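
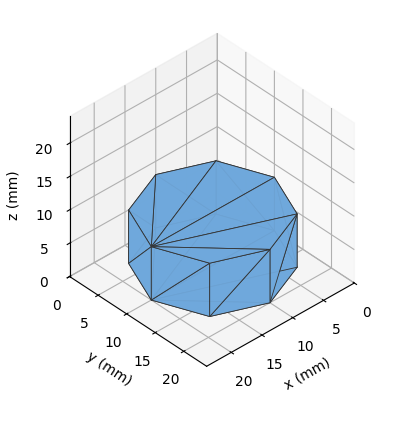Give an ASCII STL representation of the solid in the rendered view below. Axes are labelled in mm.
Reading the render: the shape is a regular 8-sided prism (a cylinder approximated with 8 flat sides), circumscribed radius ≈ 10 mm, height ≈ 8 mm (dimensions read to the nearest mm from the axis ticks). For the STL, each face is triangulated and given an outward normal.

solid part
  facet normal 0.0000 0.0000 -1.0000
    outer loop
      vertex 10.0 20.0 0.0
      vertex 17.1 17.1 0.0
      vertex 20.0 10.0 0.0
    endloop
  endfacet
  facet normal 0.0000 0.0000 -1.0000
    outer loop
      vertex 2.9 17.1 0.0
      vertex 10.0 20.0 0.0
      vertex 20.0 10.0 0.0
    endloop
  endfacet
  facet normal 0.0000 0.0000 -1.0000
    outer loop
      vertex 0.0 10.0 0.0
      vertex 2.9 17.1 0.0
      vertex 20.0 10.0 0.0
    endloop
  endfacet
  facet normal 0.0000 0.0000 -1.0000
    outer loop
      vertex 2.9 2.9 0.0
      vertex 0.0 10.0 0.0
      vertex 20.0 10.0 0.0
    endloop
  endfacet
  facet normal 0.0000 0.0000 -1.0000
    outer loop
      vertex 10.0 0.0 0.0
      vertex 2.9 2.9 0.0
      vertex 20.0 10.0 0.0
    endloop
  endfacet
  facet normal 0.0000 0.0000 -1.0000
    outer loop
      vertex 17.1 2.9 0.0
      vertex 10.0 0.0 0.0
      vertex 20.0 10.0 0.0
    endloop
  endfacet
  facet normal 0.0000 0.0000 1.0000
    outer loop
      vertex 20.0 10.0 8.0
      vertex 17.1 17.1 8.0
      vertex 10.0 20.0 8.0
    endloop
  endfacet
  facet normal 0.0000 0.0000 1.0000
    outer loop
      vertex 20.0 10.0 8.0
      vertex 10.0 20.0 8.0
      vertex 2.9 17.1 8.0
    endloop
  endfacet
  facet normal 0.0000 0.0000 1.0000
    outer loop
      vertex 20.0 10.0 8.0
      vertex 2.9 17.1 8.0
      vertex 0.0 10.0 8.0
    endloop
  endfacet
  facet normal 0.0000 0.0000 1.0000
    outer loop
      vertex 20.0 10.0 8.0
      vertex 0.0 10.0 8.0
      vertex 2.9 2.9 8.0
    endloop
  endfacet
  facet normal 0.0000 0.0000 1.0000
    outer loop
      vertex 20.0 10.0 8.0
      vertex 2.9 2.9 8.0
      vertex 10.0 0.0 8.0
    endloop
  endfacet
  facet normal 0.0000 0.0000 1.0000
    outer loop
      vertex 20.0 10.0 8.0
      vertex 10.0 0.0 8.0
      vertex 17.1 2.9 8.0
    endloop
  endfacet
  facet normal 0.9258 0.3781 0.0000
    outer loop
      vertex 20.0 10.0 0.0
      vertex 17.1 17.1 0.0
      vertex 17.1 17.1 8.0
    endloop
  endfacet
  facet normal 0.9258 0.3781 0.0000
    outer loop
      vertex 20.0 10.0 0.0
      vertex 17.1 17.1 8.0
      vertex 20.0 10.0 8.0
    endloop
  endfacet
  facet normal 0.3781 0.9258 0.0000
    outer loop
      vertex 17.1 17.1 0.0
      vertex 10.0 20.0 0.0
      vertex 10.0 20.0 8.0
    endloop
  endfacet
  facet normal 0.3781 0.9258 0.0000
    outer loop
      vertex 17.1 17.1 0.0
      vertex 10.0 20.0 8.0
      vertex 17.1 17.1 8.0
    endloop
  endfacet
  facet normal -0.3781 0.9258 0.0000
    outer loop
      vertex 10.0 20.0 0.0
      vertex 2.9 17.1 0.0
      vertex 2.9 17.1 8.0
    endloop
  endfacet
  facet normal -0.3781 0.9258 0.0000
    outer loop
      vertex 10.0 20.0 0.0
      vertex 2.9 17.1 8.0
      vertex 10.0 20.0 8.0
    endloop
  endfacet
  facet normal -0.9258 0.3781 0.0000
    outer loop
      vertex 2.9 17.1 0.0
      vertex 0.0 10.0 0.0
      vertex 0.0 10.0 8.0
    endloop
  endfacet
  facet normal -0.9258 0.3781 0.0000
    outer loop
      vertex 2.9 17.1 0.0
      vertex 0.0 10.0 8.0
      vertex 2.9 17.1 8.0
    endloop
  endfacet
  facet normal -0.9258 -0.3781 0.0000
    outer loop
      vertex 0.0 10.0 0.0
      vertex 2.9 2.9 0.0
      vertex 2.9 2.9 8.0
    endloop
  endfacet
  facet normal -0.9258 -0.3781 0.0000
    outer loop
      vertex 0.0 10.0 0.0
      vertex 2.9 2.9 8.0
      vertex 0.0 10.0 8.0
    endloop
  endfacet
  facet normal -0.3781 -0.9258 0.0000
    outer loop
      vertex 2.9 2.9 0.0
      vertex 10.0 0.0 0.0
      vertex 10.0 0.0 8.0
    endloop
  endfacet
  facet normal -0.3781 -0.9258 0.0000
    outer loop
      vertex 2.9 2.9 0.0
      vertex 10.0 0.0 8.0
      vertex 2.9 2.9 8.0
    endloop
  endfacet
  facet normal 0.3781 -0.9258 0.0000
    outer loop
      vertex 10.0 0.0 0.0
      vertex 17.1 2.9 0.0
      vertex 17.1 2.9 8.0
    endloop
  endfacet
  facet normal 0.3781 -0.9258 0.0000
    outer loop
      vertex 10.0 0.0 0.0
      vertex 17.1 2.9 8.0
      vertex 10.0 0.0 8.0
    endloop
  endfacet
  facet normal 0.9258 -0.3781 0.0000
    outer loop
      vertex 17.1 2.9 0.0
      vertex 20.0 10.0 0.0
      vertex 20.0 10.0 8.0
    endloop
  endfacet
  facet normal 0.9258 -0.3781 0.0000
    outer loop
      vertex 17.1 2.9 0.0
      vertex 20.0 10.0 8.0
      vertex 17.1 2.9 8.0
    endloop
  endfacet
endsolid part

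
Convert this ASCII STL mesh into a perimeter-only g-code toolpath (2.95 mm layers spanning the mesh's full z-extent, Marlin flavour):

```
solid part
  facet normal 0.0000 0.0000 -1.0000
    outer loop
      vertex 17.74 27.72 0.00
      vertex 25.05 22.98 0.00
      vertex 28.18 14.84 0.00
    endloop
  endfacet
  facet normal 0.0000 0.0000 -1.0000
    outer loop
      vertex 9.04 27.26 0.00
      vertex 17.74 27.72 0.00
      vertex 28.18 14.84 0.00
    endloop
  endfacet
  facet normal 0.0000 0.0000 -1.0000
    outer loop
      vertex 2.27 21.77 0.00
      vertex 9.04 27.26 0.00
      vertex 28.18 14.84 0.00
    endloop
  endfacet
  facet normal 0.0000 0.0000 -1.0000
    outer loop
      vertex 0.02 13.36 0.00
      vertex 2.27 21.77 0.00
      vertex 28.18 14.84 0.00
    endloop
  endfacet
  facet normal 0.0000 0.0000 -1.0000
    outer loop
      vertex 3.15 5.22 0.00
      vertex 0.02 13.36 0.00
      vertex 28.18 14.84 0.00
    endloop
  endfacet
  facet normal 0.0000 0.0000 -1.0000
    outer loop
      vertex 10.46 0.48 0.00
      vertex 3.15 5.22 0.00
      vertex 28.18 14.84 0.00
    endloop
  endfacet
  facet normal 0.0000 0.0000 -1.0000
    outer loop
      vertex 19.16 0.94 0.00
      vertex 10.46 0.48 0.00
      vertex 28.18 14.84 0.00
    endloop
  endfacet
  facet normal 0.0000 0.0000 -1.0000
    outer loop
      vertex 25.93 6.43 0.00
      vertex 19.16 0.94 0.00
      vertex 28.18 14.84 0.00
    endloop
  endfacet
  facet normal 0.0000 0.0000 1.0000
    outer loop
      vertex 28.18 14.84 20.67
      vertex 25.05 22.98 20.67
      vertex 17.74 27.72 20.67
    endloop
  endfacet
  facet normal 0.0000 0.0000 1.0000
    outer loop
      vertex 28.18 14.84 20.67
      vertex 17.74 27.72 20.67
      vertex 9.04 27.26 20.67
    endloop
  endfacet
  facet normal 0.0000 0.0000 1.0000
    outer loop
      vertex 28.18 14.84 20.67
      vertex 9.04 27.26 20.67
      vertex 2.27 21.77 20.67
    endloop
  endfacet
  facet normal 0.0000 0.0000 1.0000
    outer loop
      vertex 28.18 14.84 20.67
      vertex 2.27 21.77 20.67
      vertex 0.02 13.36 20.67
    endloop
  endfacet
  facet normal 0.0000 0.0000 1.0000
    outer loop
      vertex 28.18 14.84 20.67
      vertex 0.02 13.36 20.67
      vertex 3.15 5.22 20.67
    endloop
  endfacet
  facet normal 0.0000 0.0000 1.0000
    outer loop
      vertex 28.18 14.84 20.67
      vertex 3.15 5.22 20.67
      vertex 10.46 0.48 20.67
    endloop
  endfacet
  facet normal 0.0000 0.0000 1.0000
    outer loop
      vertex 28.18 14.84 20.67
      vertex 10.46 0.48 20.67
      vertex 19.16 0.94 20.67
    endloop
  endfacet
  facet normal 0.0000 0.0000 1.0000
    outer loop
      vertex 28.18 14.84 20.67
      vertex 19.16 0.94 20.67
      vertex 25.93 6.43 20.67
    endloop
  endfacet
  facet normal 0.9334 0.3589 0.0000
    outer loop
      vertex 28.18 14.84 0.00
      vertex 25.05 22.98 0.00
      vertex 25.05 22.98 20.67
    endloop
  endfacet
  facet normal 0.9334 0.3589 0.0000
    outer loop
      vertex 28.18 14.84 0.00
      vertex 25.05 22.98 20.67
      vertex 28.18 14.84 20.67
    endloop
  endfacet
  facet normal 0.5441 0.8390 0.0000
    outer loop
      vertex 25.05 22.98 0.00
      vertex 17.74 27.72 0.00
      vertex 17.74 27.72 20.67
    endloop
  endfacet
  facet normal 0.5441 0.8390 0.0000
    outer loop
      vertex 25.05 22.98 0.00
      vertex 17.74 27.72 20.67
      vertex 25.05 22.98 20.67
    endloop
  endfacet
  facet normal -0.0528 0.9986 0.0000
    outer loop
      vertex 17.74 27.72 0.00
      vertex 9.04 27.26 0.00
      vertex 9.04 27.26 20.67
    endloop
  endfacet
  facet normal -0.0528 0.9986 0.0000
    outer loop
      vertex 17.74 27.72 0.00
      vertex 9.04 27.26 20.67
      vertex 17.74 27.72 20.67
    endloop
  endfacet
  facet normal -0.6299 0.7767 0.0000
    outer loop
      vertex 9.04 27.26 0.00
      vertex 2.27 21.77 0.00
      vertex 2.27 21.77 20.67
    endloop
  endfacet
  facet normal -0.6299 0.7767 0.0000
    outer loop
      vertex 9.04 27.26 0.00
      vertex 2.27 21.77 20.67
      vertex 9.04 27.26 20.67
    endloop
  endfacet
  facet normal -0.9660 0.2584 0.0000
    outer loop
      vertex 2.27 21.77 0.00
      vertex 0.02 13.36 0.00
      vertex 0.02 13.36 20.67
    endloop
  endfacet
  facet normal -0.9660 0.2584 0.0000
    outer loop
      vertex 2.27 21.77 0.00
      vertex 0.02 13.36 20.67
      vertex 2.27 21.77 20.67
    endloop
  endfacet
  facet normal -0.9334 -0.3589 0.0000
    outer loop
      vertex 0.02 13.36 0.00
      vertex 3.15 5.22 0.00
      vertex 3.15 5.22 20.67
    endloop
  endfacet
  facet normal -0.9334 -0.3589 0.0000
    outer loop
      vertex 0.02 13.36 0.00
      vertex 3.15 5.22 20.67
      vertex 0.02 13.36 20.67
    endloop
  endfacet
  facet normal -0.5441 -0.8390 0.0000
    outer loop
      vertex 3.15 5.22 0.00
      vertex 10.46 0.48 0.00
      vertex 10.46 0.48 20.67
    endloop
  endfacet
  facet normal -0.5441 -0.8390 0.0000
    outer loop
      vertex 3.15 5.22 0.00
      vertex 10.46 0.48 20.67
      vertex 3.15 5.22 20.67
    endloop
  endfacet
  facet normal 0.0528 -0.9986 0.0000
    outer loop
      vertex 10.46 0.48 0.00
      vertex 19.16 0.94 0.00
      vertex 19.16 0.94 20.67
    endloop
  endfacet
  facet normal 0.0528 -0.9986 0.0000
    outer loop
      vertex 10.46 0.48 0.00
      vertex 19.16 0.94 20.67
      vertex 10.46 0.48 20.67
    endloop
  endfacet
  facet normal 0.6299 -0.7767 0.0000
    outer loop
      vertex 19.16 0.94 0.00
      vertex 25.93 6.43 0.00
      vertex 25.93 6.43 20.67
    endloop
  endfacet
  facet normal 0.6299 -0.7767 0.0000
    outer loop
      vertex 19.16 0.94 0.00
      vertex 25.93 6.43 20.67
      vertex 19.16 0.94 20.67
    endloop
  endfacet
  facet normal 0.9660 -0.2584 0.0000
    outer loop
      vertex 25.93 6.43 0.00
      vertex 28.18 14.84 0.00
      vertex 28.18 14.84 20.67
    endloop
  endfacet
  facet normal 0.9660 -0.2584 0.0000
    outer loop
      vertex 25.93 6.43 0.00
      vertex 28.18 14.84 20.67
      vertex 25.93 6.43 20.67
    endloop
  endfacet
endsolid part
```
; perimeter-only toolpath
G21 ; units = mm
G90 ; absolute positioning
G28 ; home
; layer 1
G0 Z2.95
G0 X28.18 Y14.84
G1 X25.05 Y22.98
G1 X17.74 Y27.72
G1 X9.04 Y27.26
G1 X2.27 Y21.77
G1 X0.02 Y13.36
G1 X3.15 Y5.22
G1 X10.46 Y0.48
G1 X19.16 Y0.94
G1 X25.93 Y6.43
G1 X28.18 Y14.84
; layer 2
G0 Z5.91
G0 X28.18 Y14.84
G1 X25.05 Y22.98
G1 X17.74 Y27.72
G1 X9.04 Y27.26
G1 X2.27 Y21.77
G1 X0.02 Y13.36
G1 X3.15 Y5.22
G1 X10.46 Y0.48
G1 X19.16 Y0.94
G1 X25.93 Y6.43
G1 X28.18 Y14.84
; layer 3
G0 Z8.86
G0 X28.18 Y14.84
G1 X25.05 Y22.98
G1 X17.74 Y27.72
G1 X9.04 Y27.26
G1 X2.27 Y21.77
G1 X0.02 Y13.36
G1 X3.15 Y5.22
G1 X10.46 Y0.48
G1 X19.16 Y0.94
G1 X25.93 Y6.43
G1 X28.18 Y14.84
; layer 4
G0 Z11.81
G0 X28.18 Y14.84
G1 X25.05 Y22.98
G1 X17.74 Y27.72
G1 X9.04 Y27.26
G1 X2.27 Y21.77
G1 X0.02 Y13.36
G1 X3.15 Y5.22
G1 X10.46 Y0.48
G1 X19.16 Y0.94
G1 X25.93 Y6.43
G1 X28.18 Y14.84
; layer 5
G0 Z14.76
G0 X28.18 Y14.84
G1 X25.05 Y22.98
G1 X17.74 Y27.72
G1 X9.04 Y27.26
G1 X2.27 Y21.77
G1 X0.02 Y13.36
G1 X3.15 Y5.22
G1 X10.46 Y0.48
G1 X19.16 Y0.94
G1 X25.93 Y6.43
G1 X28.18 Y14.84
; layer 6
G0 Z17.72
G0 X28.18 Y14.84
G1 X25.05 Y22.98
G1 X17.74 Y27.72
G1 X9.04 Y27.26
G1 X2.27 Y21.77
G1 X0.02 Y13.36
G1 X3.15 Y5.22
G1 X10.46 Y0.48
G1 X19.16 Y0.94
G1 X25.93 Y6.43
G1 X28.18 Y14.84
; layer 7
G0 Z20.67
G0 X28.18 Y14.84
G1 X25.05 Y22.98
G1 X17.74 Y27.72
G1 X9.04 Y27.26
G1 X2.27 Y21.77
G1 X0.02 Y13.36
G1 X3.15 Y5.22
G1 X10.46 Y0.48
G1 X19.16 Y0.94
G1 X25.93 Y6.43
G1 X28.18 Y14.84
M2 ; end

The solid is a regular 10-sided prism (a cylinder approximated with 10 flat sides), circumscribed radius ≈ 14.1 mm, height ≈ 20.7 mm. Slicing at Δz = 2.95 mm — 7 equal slices spanning the solid's height, so layer i sits at z = i·h/7 — gives 7 non-empty perimeters. Each is a 10-segment closed polygon; G0 lifts to the layer z and rapids to the start vertex, then G1 traces the edges.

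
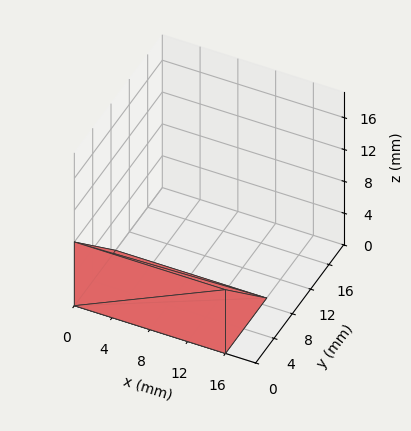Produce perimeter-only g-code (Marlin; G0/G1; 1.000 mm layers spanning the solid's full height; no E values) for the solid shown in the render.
Reading the render: the shape is a wedge (ramp): 16 × 9 mm base, rising to 8 mm along the y=0 edge and sloping linearly to z=0 at y=9 (dimensions read to the nearest mm from the axis ticks). For the g-code, the solid's height is divided into equal slices at the stated Δz and each level perimeter traced with G1 moves after a G0 lift.

; perimeter-only toolpath
G21 ; units = mm
G90 ; absolute positioning
G28 ; home
; layer 1
G0 Z1.000
G0 X0.000 Y0.000
G1 X16.000 Y0.000
G1 X16.000 Y7.875
G1 X0.000 Y7.875
G1 X0.000 Y0.000
; layer 2
G0 Z2.000
G0 X0.000 Y0.000
G1 X16.000 Y0.000
G1 X16.000 Y6.750
G1 X0.000 Y6.750
G1 X0.000 Y0.000
; layer 3
G0 Z3.000
G0 X0.000 Y0.000
G1 X16.000 Y0.000
G1 X16.000 Y5.625
G1 X0.000 Y5.625
G1 X0.000 Y0.000
; layer 4
G0 Z4.000
G0 X0.000 Y0.000
G1 X16.000 Y0.000
G1 X16.000 Y4.500
G1 X0.000 Y4.500
G1 X0.000 Y0.000
; layer 5
G0 Z5.000
G0 X0.000 Y0.000
G1 X16.000 Y0.000
G1 X16.000 Y3.375
G1 X0.000 Y3.375
G1 X0.000 Y0.000
; layer 6
G0 Z6.000
G0 X0.000 Y0.000
G1 X16.000 Y0.000
G1 X16.000 Y2.250
G1 X0.000 Y2.250
G1 X0.000 Y0.000
; layer 7
G0 Z7.000
G0 X0.000 Y0.000
G1 X16.000 Y0.000
G1 X16.000 Y1.125
G1 X0.000 Y1.125
G1 X0.000 Y0.000
M2 ; end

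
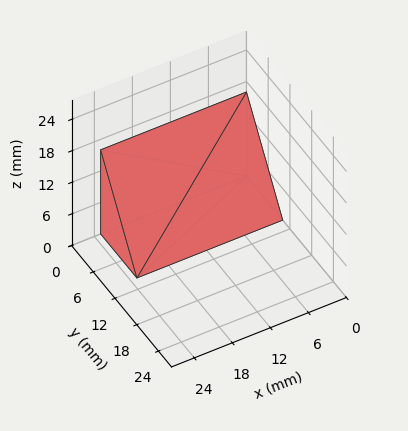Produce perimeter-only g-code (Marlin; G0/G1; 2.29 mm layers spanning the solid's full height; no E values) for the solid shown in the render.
Reading the render: the shape is a wedge (ramp): 23 × 10 mm base, rising to 16 mm along the y=0 edge and sloping linearly to z=0 at y=10 (dimensions read to the nearest mm from the axis ticks). For the g-code, the solid's height is divided into equal slices at the stated Δz and each level perimeter traced with G1 moves after a G0 lift.

; perimeter-only toolpath
G21 ; units = mm
G90 ; absolute positioning
G28 ; home
; layer 1
G0 Z2.29
G0 X0.00 Y0.00
G1 X23.00 Y0.00
G1 X23.00 Y8.57
G1 X0.00 Y8.57
G1 X0.00 Y0.00
; layer 2
G0 Z4.57
G0 X0.00 Y0.00
G1 X23.00 Y0.00
G1 X23.00 Y7.14
G1 X0.00 Y7.14
G1 X0.00 Y0.00
; layer 3
G0 Z6.86
G0 X0.00 Y0.00
G1 X23.00 Y0.00
G1 X23.00 Y5.71
G1 X0.00 Y5.71
G1 X0.00 Y0.00
; layer 4
G0 Z9.14
G0 X0.00 Y0.00
G1 X23.00 Y0.00
G1 X23.00 Y4.29
G1 X0.00 Y4.29
G1 X0.00 Y0.00
; layer 5
G0 Z11.43
G0 X0.00 Y0.00
G1 X23.00 Y0.00
G1 X23.00 Y2.86
G1 X0.00 Y2.86
G1 X0.00 Y0.00
; layer 6
G0 Z13.71
G0 X0.00 Y0.00
G1 X23.00 Y0.00
G1 X23.00 Y1.43
G1 X0.00 Y1.43
G1 X0.00 Y0.00
M2 ; end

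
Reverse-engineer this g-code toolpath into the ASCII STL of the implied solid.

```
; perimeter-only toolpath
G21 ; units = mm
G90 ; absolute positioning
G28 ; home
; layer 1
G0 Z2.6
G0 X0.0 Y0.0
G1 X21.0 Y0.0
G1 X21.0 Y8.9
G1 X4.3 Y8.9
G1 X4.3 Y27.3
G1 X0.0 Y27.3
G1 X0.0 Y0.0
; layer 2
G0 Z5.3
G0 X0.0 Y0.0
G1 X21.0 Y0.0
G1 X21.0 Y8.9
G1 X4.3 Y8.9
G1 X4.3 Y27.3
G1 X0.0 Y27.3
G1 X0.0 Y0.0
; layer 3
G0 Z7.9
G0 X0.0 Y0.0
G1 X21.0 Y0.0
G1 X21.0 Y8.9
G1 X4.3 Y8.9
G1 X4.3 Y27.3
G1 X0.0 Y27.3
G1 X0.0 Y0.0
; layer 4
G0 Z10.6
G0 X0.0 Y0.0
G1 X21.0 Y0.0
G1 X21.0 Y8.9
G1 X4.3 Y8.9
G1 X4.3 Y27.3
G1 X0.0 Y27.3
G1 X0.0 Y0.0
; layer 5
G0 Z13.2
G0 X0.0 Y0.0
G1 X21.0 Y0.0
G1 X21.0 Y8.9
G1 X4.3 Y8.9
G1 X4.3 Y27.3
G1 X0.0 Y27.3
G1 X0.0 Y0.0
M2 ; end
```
solid part
  facet normal 0.0000 0.0000 -1.0000
    outer loop
      vertex 21.0 8.9 0.0
      vertex 21.0 0.0 0.0
      vertex 0.0 0.0 0.0
    endloop
  endfacet
  facet normal 0.0000 0.0000 -1.0000
    outer loop
      vertex 4.3 8.9 0.0
      vertex 21.0 8.9 0.0
      vertex 0.0 0.0 0.0
    endloop
  endfacet
  facet normal 0.0000 0.0000 -1.0000
    outer loop
      vertex 4.3 27.3 0.0
      vertex 4.3 8.9 0.0
      vertex 0.0 0.0 0.0
    endloop
  endfacet
  facet normal 0.0000 0.0000 -1.0000
    outer loop
      vertex 0.0 27.3 0.0
      vertex 4.3 27.3 0.0
      vertex 0.0 0.0 0.0
    endloop
  endfacet
  facet normal 0.0000 0.0000 1.0000
    outer loop
      vertex 0.0 0.0 13.2
      vertex 21.0 0.0 13.2
      vertex 21.0 8.9 13.2
    endloop
  endfacet
  facet normal 0.0000 0.0000 1.0000
    outer loop
      vertex 0.0 0.0 13.2
      vertex 21.0 8.9 13.2
      vertex 4.3 8.9 13.2
    endloop
  endfacet
  facet normal 0.0000 0.0000 1.0000
    outer loop
      vertex 0.0 0.0 13.2
      vertex 4.3 8.9 13.2
      vertex 4.3 27.3 13.2
    endloop
  endfacet
  facet normal 0.0000 0.0000 1.0000
    outer loop
      vertex 0.0 0.0 13.2
      vertex 4.3 27.3 13.2
      vertex 0.0 27.3 13.2
    endloop
  endfacet
  facet normal 0.0000 -1.0000 0.0000
    outer loop
      vertex 0.0 0.0 0.0
      vertex 21.0 0.0 0.0
      vertex 21.0 0.0 13.2
    endloop
  endfacet
  facet normal 0.0000 -1.0000 0.0000
    outer loop
      vertex 0.0 0.0 0.0
      vertex 21.0 0.0 13.2
      vertex 0.0 0.0 13.2
    endloop
  endfacet
  facet normal 1.0000 0.0000 0.0000
    outer loop
      vertex 21.0 0.0 0.0
      vertex 21.0 8.9 0.0
      vertex 21.0 8.9 13.2
    endloop
  endfacet
  facet normal 1.0000 0.0000 0.0000
    outer loop
      vertex 21.0 0.0 0.0
      vertex 21.0 8.9 13.2
      vertex 21.0 0.0 13.2
    endloop
  endfacet
  facet normal 0.0000 1.0000 0.0000
    outer loop
      vertex 21.0 8.9 0.0
      vertex 4.3 8.9 0.0
      vertex 4.3 8.9 13.2
    endloop
  endfacet
  facet normal 0.0000 1.0000 0.0000
    outer loop
      vertex 21.0 8.9 0.0
      vertex 4.3 8.9 13.2
      vertex 21.0 8.9 13.2
    endloop
  endfacet
  facet normal 1.0000 0.0000 0.0000
    outer loop
      vertex 4.3 8.9 0.0
      vertex 4.3 27.3 0.0
      vertex 4.3 27.3 13.2
    endloop
  endfacet
  facet normal 1.0000 0.0000 0.0000
    outer loop
      vertex 4.3 8.9 0.0
      vertex 4.3 27.3 13.2
      vertex 4.3 8.9 13.2
    endloop
  endfacet
  facet normal 0.0000 1.0000 0.0000
    outer loop
      vertex 4.3 27.3 0.0
      vertex 0.0 27.3 0.0
      vertex 0.0 27.3 13.2
    endloop
  endfacet
  facet normal 0.0000 1.0000 0.0000
    outer loop
      vertex 4.3 27.3 0.0
      vertex 0.0 27.3 13.2
      vertex 4.3 27.3 13.2
    endloop
  endfacet
  facet normal -1.0000 0.0000 0.0000
    outer loop
      vertex 0.0 27.3 0.0
      vertex 0.0 0.0 0.0
      vertex 0.0 0.0 13.2
    endloop
  endfacet
  facet normal -1.0000 0.0000 0.0000
    outer loop
      vertex 0.0 27.3 0.0
      vertex 0.0 0.0 13.2
      vertex 0.0 27.3 13.2
    endloop
  endfacet
endsolid part

The G0 Z moves step by Δz≈2.6 mm. Every layer's G1 loop is the same polygon, so the solid is a straight extrusion of it from z=0 to z≈13.2. Closing with flat bottom and top caps and triangulating gives 20 facets — an L-shaped prism: outer 21 × 27.3 mm, arm thicknesses ≈ 8.9 mm (horizontal) and 4.3 mm (vertical), extruded 13.2 mm in z.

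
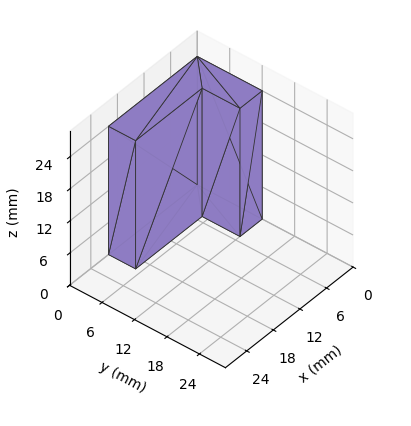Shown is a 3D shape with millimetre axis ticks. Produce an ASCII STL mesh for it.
Reading the render: the shape is an L-shaped prism: outer 20 × 12 mm, arm thicknesses ≈ 5 mm (horizontal) and 5 mm (vertical), extruded 24 mm in z (dimensions read to the nearest mm from the axis ticks). For the STL, each face is triangulated and given an outward normal.

solid part
  facet normal 0.0000 0.0000 -1.0000
    outer loop
      vertex 20.00 5.00 0.00
      vertex 20.00 0.00 0.00
      vertex 0.00 0.00 0.00
    endloop
  endfacet
  facet normal 0.0000 0.0000 -1.0000
    outer loop
      vertex 5.00 5.00 0.00
      vertex 20.00 5.00 0.00
      vertex 0.00 0.00 0.00
    endloop
  endfacet
  facet normal 0.0000 0.0000 -1.0000
    outer loop
      vertex 5.00 12.00 0.00
      vertex 5.00 5.00 0.00
      vertex 0.00 0.00 0.00
    endloop
  endfacet
  facet normal 0.0000 0.0000 -1.0000
    outer loop
      vertex 0.00 12.00 0.00
      vertex 5.00 12.00 0.00
      vertex 0.00 0.00 0.00
    endloop
  endfacet
  facet normal 0.0000 0.0000 1.0000
    outer loop
      vertex 0.00 0.00 24.00
      vertex 20.00 0.00 24.00
      vertex 20.00 5.00 24.00
    endloop
  endfacet
  facet normal 0.0000 0.0000 1.0000
    outer loop
      vertex 0.00 0.00 24.00
      vertex 20.00 5.00 24.00
      vertex 5.00 5.00 24.00
    endloop
  endfacet
  facet normal 0.0000 0.0000 1.0000
    outer loop
      vertex 0.00 0.00 24.00
      vertex 5.00 5.00 24.00
      vertex 5.00 12.00 24.00
    endloop
  endfacet
  facet normal 0.0000 0.0000 1.0000
    outer loop
      vertex 0.00 0.00 24.00
      vertex 5.00 12.00 24.00
      vertex 0.00 12.00 24.00
    endloop
  endfacet
  facet normal 0.0000 -1.0000 0.0000
    outer loop
      vertex 0.00 0.00 0.00
      vertex 20.00 0.00 0.00
      vertex 20.00 0.00 24.00
    endloop
  endfacet
  facet normal 0.0000 -1.0000 0.0000
    outer loop
      vertex 0.00 0.00 0.00
      vertex 20.00 0.00 24.00
      vertex 0.00 0.00 24.00
    endloop
  endfacet
  facet normal 1.0000 0.0000 0.0000
    outer loop
      vertex 20.00 0.00 0.00
      vertex 20.00 5.00 0.00
      vertex 20.00 5.00 24.00
    endloop
  endfacet
  facet normal 1.0000 0.0000 0.0000
    outer loop
      vertex 20.00 0.00 0.00
      vertex 20.00 5.00 24.00
      vertex 20.00 0.00 24.00
    endloop
  endfacet
  facet normal 0.0000 1.0000 0.0000
    outer loop
      vertex 20.00 5.00 0.00
      vertex 5.00 5.00 0.00
      vertex 5.00 5.00 24.00
    endloop
  endfacet
  facet normal 0.0000 1.0000 0.0000
    outer loop
      vertex 20.00 5.00 0.00
      vertex 5.00 5.00 24.00
      vertex 20.00 5.00 24.00
    endloop
  endfacet
  facet normal 1.0000 0.0000 0.0000
    outer loop
      vertex 5.00 5.00 0.00
      vertex 5.00 12.00 0.00
      vertex 5.00 12.00 24.00
    endloop
  endfacet
  facet normal 1.0000 0.0000 0.0000
    outer loop
      vertex 5.00 5.00 0.00
      vertex 5.00 12.00 24.00
      vertex 5.00 5.00 24.00
    endloop
  endfacet
  facet normal 0.0000 1.0000 0.0000
    outer loop
      vertex 5.00 12.00 0.00
      vertex 0.00 12.00 0.00
      vertex 0.00 12.00 24.00
    endloop
  endfacet
  facet normal 0.0000 1.0000 0.0000
    outer loop
      vertex 5.00 12.00 0.00
      vertex 0.00 12.00 24.00
      vertex 5.00 12.00 24.00
    endloop
  endfacet
  facet normal -1.0000 0.0000 0.0000
    outer loop
      vertex 0.00 12.00 0.00
      vertex 0.00 0.00 0.00
      vertex 0.00 0.00 24.00
    endloop
  endfacet
  facet normal -1.0000 0.0000 0.0000
    outer loop
      vertex 0.00 12.00 0.00
      vertex 0.00 0.00 24.00
      vertex 0.00 12.00 24.00
    endloop
  endfacet
endsolid part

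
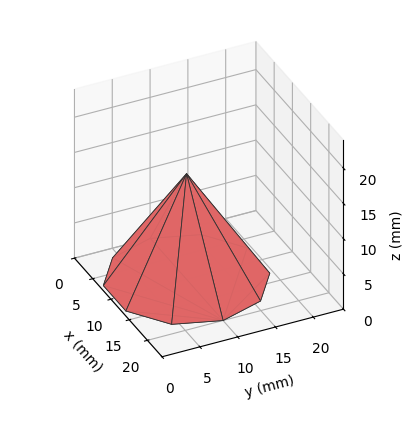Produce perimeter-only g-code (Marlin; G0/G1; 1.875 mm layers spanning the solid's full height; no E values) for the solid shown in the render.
Reading the render: the shape is a regular 10-sided pyramid, base circumscribed radius ≈ 10 mm, apex at z ≈ 15 mm (dimensions read to the nearest mm from the axis ticks). For the g-code, the solid's height is divided into equal slices at the stated Δz and each level perimeter traced with G1 moves after a G0 lift.

; perimeter-only toolpath
G21 ; units = mm
G90 ; absolute positioning
G28 ; home
; layer 1
G0 Z1.875
G0 X18.750 Y10.000
G1 X17.079 Y15.143
G1 X12.704 Y18.322
G1 X7.296 Y18.322
G1 X2.921 Y15.143
G1 X1.250 Y10.000
G1 X2.921 Y4.857
G1 X7.296 Y1.678
G1 X12.704 Y1.678
G1 X17.079 Y4.857
G1 X18.750 Y10.000
; layer 2
G0 Z3.750
G0 X17.500 Y10.000
G1 X16.067 Y14.409
G1 X12.317 Y17.133
G1 X7.683 Y17.133
G1 X3.933 Y14.409
G1 X2.500 Y10.000
G1 X3.933 Y5.591
G1 X7.683 Y2.867
G1 X12.317 Y2.867
G1 X16.067 Y5.591
G1 X17.500 Y10.000
; layer 3
G0 Z5.625
G0 X16.250 Y10.000
G1 X15.056 Y13.674
G1 X11.931 Y15.944
G1 X8.069 Y15.944
G1 X4.944 Y13.674
G1 X3.750 Y10.000
G1 X4.944 Y6.326
G1 X8.069 Y4.056
G1 X11.931 Y4.056
G1 X15.056 Y6.326
G1 X16.250 Y10.000
; layer 4
G0 Z7.500
G0 X15.000 Y10.000
G1 X14.045 Y12.939
G1 X11.545 Y14.755
G1 X8.455 Y14.755
G1 X5.955 Y12.939
G1 X5.000 Y10.000
G1 X5.955 Y7.061
G1 X8.455 Y5.245
G1 X11.545 Y5.245
G1 X14.045 Y7.061
G1 X15.000 Y10.000
; layer 5
G0 Z9.375
G0 X13.750 Y10.000
G1 X13.034 Y12.204
G1 X11.159 Y13.567
G1 X8.841 Y13.567
G1 X6.966 Y12.204
G1 X6.250 Y10.000
G1 X6.966 Y7.796
G1 X8.841 Y6.433
G1 X11.159 Y6.433
G1 X13.034 Y7.796
G1 X13.750 Y10.000
; layer 6
G0 Z11.250
G0 X12.500 Y10.000
G1 X12.023 Y11.470
G1 X10.773 Y12.378
G1 X9.227 Y12.378
G1 X7.978 Y11.470
G1 X7.500 Y10.000
G1 X7.978 Y8.530
G1 X9.227 Y7.622
G1 X10.773 Y7.622
G1 X12.023 Y8.530
G1 X12.500 Y10.000
; layer 7
G0 Z13.125
G0 X11.250 Y10.000
G1 X11.011 Y10.735
G1 X10.386 Y11.189
G1 X9.614 Y11.189
G1 X8.989 Y10.735
G1 X8.750 Y10.000
G1 X8.989 Y9.265
G1 X9.614 Y8.811
G1 X10.386 Y8.811
G1 X11.011 Y9.265
G1 X11.250 Y10.000
M2 ; end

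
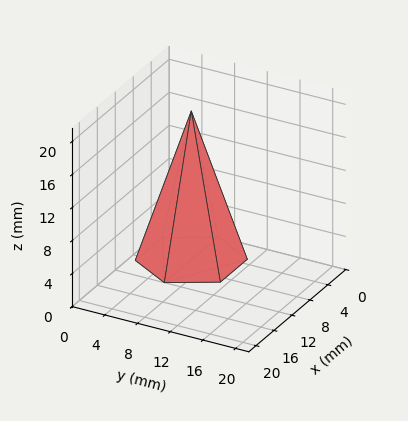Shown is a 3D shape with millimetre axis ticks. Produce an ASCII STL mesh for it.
Reading the render: the shape is a regular 6-sided pyramid, base circumscribed radius ≈ 6 mm, apex at z ≈ 18 mm (dimensions read to the nearest mm from the axis ticks). For the STL, each face is triangulated and given an outward normal.

solid part
  facet normal 0.0000 0.0000 -1.0000
    outer loop
      vertex 3.00 11.20 0.00
      vertex 9.00 11.20 0.00
      vertex 12.00 6.00 0.00
    endloop
  endfacet
  facet normal 0.0000 0.0000 -1.0000
    outer loop
      vertex 0.00 6.00 0.00
      vertex 3.00 11.20 0.00
      vertex 12.00 6.00 0.00
    endloop
  endfacet
  facet normal 0.0000 0.0000 -1.0000
    outer loop
      vertex 3.00 0.80 0.00
      vertex 0.00 6.00 0.00
      vertex 12.00 6.00 0.00
    endloop
  endfacet
  facet normal 0.0000 0.0000 -1.0000
    outer loop
      vertex 9.00 0.80 0.00
      vertex 3.00 0.80 0.00
      vertex 12.00 6.00 0.00
    endloop
  endfacet
  facet normal 0.8322 0.4801 0.2774
    outer loop
      vertex 12.00 6.00 0.00
      vertex 9.00 11.20 0.00
      vertex 6.00 6.00 18.00
    endloop
  endfacet
  facet normal 0.0000 0.9607 0.2775
    outer loop
      vertex 9.00 11.20 0.00
      vertex 3.00 11.20 0.00
      vertex 6.00 6.00 18.00
    endloop
  endfacet
  facet normal -0.8322 0.4801 0.2774
    outer loop
      vertex 3.00 11.20 0.00
      vertex 0.00 6.00 0.00
      vertex 6.00 6.00 18.00
    endloop
  endfacet
  facet normal -0.8322 -0.4801 0.2774
    outer loop
      vertex 0.00 6.00 0.00
      vertex 3.00 0.80 0.00
      vertex 6.00 6.00 18.00
    endloop
  endfacet
  facet normal 0.0000 -0.9607 0.2775
    outer loop
      vertex 3.00 0.80 0.00
      vertex 9.00 0.80 0.00
      vertex 6.00 6.00 18.00
    endloop
  endfacet
  facet normal 0.8322 -0.4801 0.2774
    outer loop
      vertex 9.00 0.80 0.00
      vertex 12.00 6.00 0.00
      vertex 6.00 6.00 18.00
    endloop
  endfacet
endsolid part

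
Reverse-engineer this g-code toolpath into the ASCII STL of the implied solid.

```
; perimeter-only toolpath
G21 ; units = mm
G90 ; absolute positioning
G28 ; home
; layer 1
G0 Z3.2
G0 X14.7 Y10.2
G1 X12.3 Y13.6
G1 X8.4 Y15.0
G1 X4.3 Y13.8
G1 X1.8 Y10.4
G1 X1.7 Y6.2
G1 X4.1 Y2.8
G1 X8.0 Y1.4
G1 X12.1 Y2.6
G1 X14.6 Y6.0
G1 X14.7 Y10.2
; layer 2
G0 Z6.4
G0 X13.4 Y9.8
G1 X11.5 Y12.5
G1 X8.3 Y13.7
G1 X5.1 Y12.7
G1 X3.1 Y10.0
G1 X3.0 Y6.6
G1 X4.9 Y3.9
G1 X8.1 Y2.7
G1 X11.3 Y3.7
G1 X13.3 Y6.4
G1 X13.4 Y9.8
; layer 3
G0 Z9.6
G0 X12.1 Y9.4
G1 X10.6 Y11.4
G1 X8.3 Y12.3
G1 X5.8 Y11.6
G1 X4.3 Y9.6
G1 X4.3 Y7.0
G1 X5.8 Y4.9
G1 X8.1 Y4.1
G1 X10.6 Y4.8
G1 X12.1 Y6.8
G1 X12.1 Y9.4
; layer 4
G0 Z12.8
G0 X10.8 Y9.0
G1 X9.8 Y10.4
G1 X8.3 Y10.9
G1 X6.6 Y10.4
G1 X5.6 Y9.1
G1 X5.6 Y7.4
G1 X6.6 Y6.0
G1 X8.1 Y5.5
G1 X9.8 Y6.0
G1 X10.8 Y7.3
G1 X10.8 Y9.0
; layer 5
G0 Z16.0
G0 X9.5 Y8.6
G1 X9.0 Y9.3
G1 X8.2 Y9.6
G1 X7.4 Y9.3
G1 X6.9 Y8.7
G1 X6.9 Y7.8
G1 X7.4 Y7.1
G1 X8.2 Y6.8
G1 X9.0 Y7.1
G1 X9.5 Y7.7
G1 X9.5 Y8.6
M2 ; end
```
solid part
  facet normal 0.0000 0.0000 -1.0000
    outer loop
      vertex 8.4 16.4 0.0
      vertex 13.1 14.7 0.0
      vertex 16.0 10.6 0.0
    endloop
  endfacet
  facet normal 0.0000 0.0000 -1.0000
    outer loop
      vertex 3.5 14.9 0.0
      vertex 8.4 16.4 0.0
      vertex 16.0 10.6 0.0
    endloop
  endfacet
  facet normal 0.0000 0.0000 -1.0000
    outer loop
      vertex 0.5 10.9 0.0
      vertex 3.5 14.9 0.0
      vertex 16.0 10.6 0.0
    endloop
  endfacet
  facet normal 0.0000 0.0000 -1.0000
    outer loop
      vertex 0.4 5.8 0.0
      vertex 0.5 10.9 0.0
      vertex 16.0 10.6 0.0
    endloop
  endfacet
  facet normal 0.0000 0.0000 -1.0000
    outer loop
      vertex 3.3 1.7 0.0
      vertex 0.4 5.8 0.0
      vertex 16.0 10.6 0.0
    endloop
  endfacet
  facet normal 0.0000 0.0000 -1.0000
    outer loop
      vertex 8.0 0.0 0.0
      vertex 3.3 1.7 0.0
      vertex 16.0 10.6 0.0
    endloop
  endfacet
  facet normal 0.0000 0.0000 -1.0000
    outer loop
      vertex 12.9 1.5 0.0
      vertex 8.0 0.0 0.0
      vertex 16.0 10.6 0.0
    endloop
  endfacet
  facet normal 0.0000 0.0000 -1.0000
    outer loop
      vertex 15.9 5.5 0.0
      vertex 12.9 1.5 0.0
      vertex 16.0 10.6 0.0
    endloop
  endfacet
  facet normal 0.7570 0.5354 0.3745
    outer loop
      vertex 16.0 10.6 0.0
      vertex 13.1 14.7 0.0
      vertex 8.2 8.2 19.2
    endloop
  endfacet
  facet normal 0.3152 0.8716 0.3755
    outer loop
      vertex 13.1 14.7 0.0
      vertex 8.4 16.4 0.0
      vertex 8.2 8.2 19.2
    endloop
  endfacet
  facet normal -0.2713 0.8862 0.3756
    outer loop
      vertex 8.4 16.4 0.0
      vertex 3.5 14.9 0.0
      vertex 8.2 8.2 19.2
    endloop
  endfacet
  facet normal -0.7414 0.5561 0.3755
    outer loop
      vertex 3.5 14.9 0.0
      vertex 0.5 10.9 0.0
      vertex 8.2 8.2 19.2
    endloop
  endfacet
  facet normal -0.9271 0.0182 0.3744
    outer loop
      vertex 0.5 10.9 0.0
      vertex 0.4 5.8 0.0
      vertex 8.2 8.2 19.2
    endloop
  endfacet
  facet normal -0.7570 -0.5354 0.3745
    outer loop
      vertex 0.4 5.8 0.0
      vertex 3.3 1.7 0.0
      vertex 8.2 8.2 19.2
    endloop
  endfacet
  facet normal -0.3152 -0.8716 0.3755
    outer loop
      vertex 3.3 1.7 0.0
      vertex 8.0 0.0 0.0
      vertex 8.2 8.2 19.2
    endloop
  endfacet
  facet normal 0.2713 -0.8862 0.3756
    outer loop
      vertex 8.0 0.0 0.0
      vertex 12.9 1.5 0.0
      vertex 8.2 8.2 19.2
    endloop
  endfacet
  facet normal 0.7414 -0.5561 0.3755
    outer loop
      vertex 12.9 1.5 0.0
      vertex 15.9 5.5 0.0
      vertex 8.2 8.2 19.2
    endloop
  endfacet
  facet normal 0.9271 -0.0182 0.3744
    outer loop
      vertex 15.9 5.5 0.0
      vertex 16.0 10.6 0.0
      vertex 8.2 8.2 19.2
    endloop
  endfacet
endsolid part

The G0 Z moves step by Δz≈3.2 mm. The G1 loops shrink linearly with z, so the solid tapers from its base footprint up to z≈19.2. Closing with a flat bottom cap and the tapered top and triangulating gives 18 facets — a regular 10-sided pyramid, base circumscribed radius ≈ 8.2 mm, apex at z ≈ 19.2 mm.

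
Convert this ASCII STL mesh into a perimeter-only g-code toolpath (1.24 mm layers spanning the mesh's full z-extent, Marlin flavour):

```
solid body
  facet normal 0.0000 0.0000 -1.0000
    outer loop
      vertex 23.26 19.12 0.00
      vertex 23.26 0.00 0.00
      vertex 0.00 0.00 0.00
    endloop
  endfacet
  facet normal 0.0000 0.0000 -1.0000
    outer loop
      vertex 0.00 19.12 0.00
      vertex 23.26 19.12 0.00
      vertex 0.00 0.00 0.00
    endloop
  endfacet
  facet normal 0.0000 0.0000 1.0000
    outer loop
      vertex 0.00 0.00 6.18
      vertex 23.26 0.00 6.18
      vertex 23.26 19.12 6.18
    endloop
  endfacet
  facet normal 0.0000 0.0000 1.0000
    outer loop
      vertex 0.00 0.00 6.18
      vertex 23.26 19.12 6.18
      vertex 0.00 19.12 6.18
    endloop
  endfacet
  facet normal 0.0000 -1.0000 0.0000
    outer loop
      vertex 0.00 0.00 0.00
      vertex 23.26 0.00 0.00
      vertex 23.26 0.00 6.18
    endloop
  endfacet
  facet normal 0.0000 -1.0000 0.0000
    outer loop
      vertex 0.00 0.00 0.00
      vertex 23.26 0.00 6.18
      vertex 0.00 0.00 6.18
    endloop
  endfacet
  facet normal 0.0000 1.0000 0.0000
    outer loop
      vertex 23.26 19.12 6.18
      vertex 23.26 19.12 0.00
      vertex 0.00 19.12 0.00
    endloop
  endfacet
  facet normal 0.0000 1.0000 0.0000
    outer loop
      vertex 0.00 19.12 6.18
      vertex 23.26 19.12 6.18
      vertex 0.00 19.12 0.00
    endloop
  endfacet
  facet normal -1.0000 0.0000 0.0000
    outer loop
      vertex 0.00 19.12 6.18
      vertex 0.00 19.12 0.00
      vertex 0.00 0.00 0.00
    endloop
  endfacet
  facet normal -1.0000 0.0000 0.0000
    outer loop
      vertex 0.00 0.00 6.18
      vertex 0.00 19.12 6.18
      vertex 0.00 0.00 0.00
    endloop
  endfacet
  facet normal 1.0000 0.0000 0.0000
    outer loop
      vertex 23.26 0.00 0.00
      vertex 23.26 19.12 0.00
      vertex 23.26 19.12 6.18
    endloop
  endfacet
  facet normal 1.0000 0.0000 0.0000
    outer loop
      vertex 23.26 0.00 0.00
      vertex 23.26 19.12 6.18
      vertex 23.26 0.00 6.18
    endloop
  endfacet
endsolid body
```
; perimeter-only toolpath
G21 ; units = mm
G90 ; absolute positioning
G28 ; home
; layer 1
G0 Z1.24
G0 X0.00 Y0.00
G1 X23.26 Y0.00
G1 X23.26 Y19.12
G1 X0.00 Y19.12
G1 X0.00 Y0.00
; layer 2
G0 Z2.47
G0 X0.00 Y0.00
G1 X23.26 Y0.00
G1 X23.26 Y19.12
G1 X0.00 Y19.12
G1 X0.00 Y0.00
; layer 3
G0 Z3.71
G0 X0.00 Y0.00
G1 X23.26 Y0.00
G1 X23.26 Y19.12
G1 X0.00 Y19.12
G1 X0.00 Y0.00
; layer 4
G0 Z4.94
G0 X0.00 Y0.00
G1 X23.26 Y0.00
G1 X23.26 Y19.12
G1 X0.00 Y19.12
G1 X0.00 Y0.00
; layer 5
G0 Z6.18
G0 X0.00 Y0.00
G1 X23.26 Y0.00
G1 X23.26 Y19.12
G1 X0.00 Y19.12
G1 X0.00 Y0.00
M2 ; end

The solid is a rectangular box, roughly 23.3 × 19.1 mm footprint and 6.18 mm tall. Slicing at Δz = 1.24 mm — 5 equal slices spanning the solid's height, so layer i sits at z = i·h/5 — gives 5 non-empty perimeters. Each is a 4-segment closed polygon; G0 lifts to the layer z and rapids to the start vertex, then G1 traces the edges.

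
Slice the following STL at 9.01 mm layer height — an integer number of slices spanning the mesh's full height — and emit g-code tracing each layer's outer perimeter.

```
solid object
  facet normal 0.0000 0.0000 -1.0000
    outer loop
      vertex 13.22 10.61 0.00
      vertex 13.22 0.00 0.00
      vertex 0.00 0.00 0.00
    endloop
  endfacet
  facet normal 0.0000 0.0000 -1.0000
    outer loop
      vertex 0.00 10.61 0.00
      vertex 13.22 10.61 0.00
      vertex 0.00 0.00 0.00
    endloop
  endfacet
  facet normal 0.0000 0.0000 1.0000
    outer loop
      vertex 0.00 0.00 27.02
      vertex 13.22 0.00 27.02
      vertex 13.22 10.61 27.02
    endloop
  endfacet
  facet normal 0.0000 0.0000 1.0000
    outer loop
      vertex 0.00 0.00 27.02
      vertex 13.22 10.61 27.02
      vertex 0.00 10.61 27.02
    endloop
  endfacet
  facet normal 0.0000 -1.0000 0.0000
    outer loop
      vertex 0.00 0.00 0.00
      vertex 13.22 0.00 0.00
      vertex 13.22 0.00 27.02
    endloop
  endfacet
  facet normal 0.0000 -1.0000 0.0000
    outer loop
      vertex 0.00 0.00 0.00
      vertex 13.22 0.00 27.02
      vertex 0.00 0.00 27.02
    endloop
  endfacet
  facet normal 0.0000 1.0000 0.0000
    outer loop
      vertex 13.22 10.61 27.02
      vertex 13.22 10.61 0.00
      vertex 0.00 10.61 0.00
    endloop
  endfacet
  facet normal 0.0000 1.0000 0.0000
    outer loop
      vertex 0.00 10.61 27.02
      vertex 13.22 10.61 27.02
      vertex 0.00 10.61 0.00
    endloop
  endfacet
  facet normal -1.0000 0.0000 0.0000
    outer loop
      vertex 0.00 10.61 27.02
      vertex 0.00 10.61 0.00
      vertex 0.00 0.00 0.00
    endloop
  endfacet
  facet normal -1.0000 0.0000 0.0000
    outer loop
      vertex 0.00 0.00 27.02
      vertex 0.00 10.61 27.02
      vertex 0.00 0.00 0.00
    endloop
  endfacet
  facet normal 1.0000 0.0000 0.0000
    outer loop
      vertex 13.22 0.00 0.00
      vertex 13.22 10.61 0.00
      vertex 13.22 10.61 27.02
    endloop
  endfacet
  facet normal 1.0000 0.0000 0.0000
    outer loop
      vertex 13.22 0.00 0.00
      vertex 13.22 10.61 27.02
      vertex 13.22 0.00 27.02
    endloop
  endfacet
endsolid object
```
; perimeter-only toolpath
G21 ; units = mm
G90 ; absolute positioning
G28 ; home
; layer 1
G0 Z9.01
G0 X0.00 Y0.00
G1 X13.22 Y0.00
G1 X13.22 Y10.61
G1 X0.00 Y10.61
G1 X0.00 Y0.00
; layer 2
G0 Z18.01
G0 X0.00 Y0.00
G1 X13.22 Y0.00
G1 X13.22 Y10.61
G1 X0.00 Y10.61
G1 X0.00 Y0.00
; layer 3
G0 Z27.02
G0 X0.00 Y0.00
G1 X13.22 Y0.00
G1 X13.22 Y10.61
G1 X0.00 Y10.61
G1 X0.00 Y0.00
M2 ; end

The solid is a rectangular box, roughly 13.2 × 10.6 mm footprint and 27 mm tall. Slicing at Δz = 9.01 mm — 3 equal slices spanning the solid's height, so layer i sits at z = i·h/3 — gives 3 non-empty perimeters. Each is a 4-segment closed polygon; G0 lifts to the layer z and rapids to the start vertex, then G1 traces the edges.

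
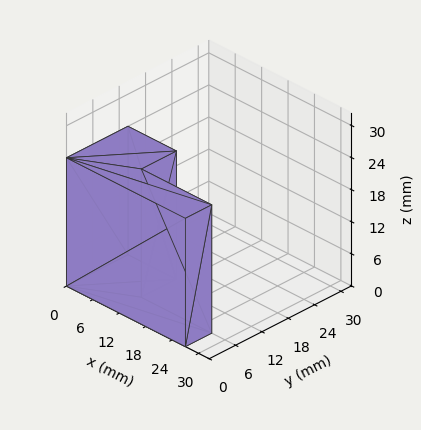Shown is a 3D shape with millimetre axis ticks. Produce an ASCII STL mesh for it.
Reading the render: the shape is an L-shaped prism: outer 27 × 14 mm, arm thicknesses ≈ 6 mm (horizontal) and 11 mm (vertical), extruded 24 mm in z (dimensions read to the nearest mm from the axis ticks). For the STL, each face is triangulated and given an outward normal.

solid part
  facet normal 0.0000 0.0000 -1.0000
    outer loop
      vertex 27.000 6.000 0.000
      vertex 27.000 0.000 0.000
      vertex 0.000 0.000 0.000
    endloop
  endfacet
  facet normal 0.0000 0.0000 -1.0000
    outer loop
      vertex 11.000 6.000 0.000
      vertex 27.000 6.000 0.000
      vertex 0.000 0.000 0.000
    endloop
  endfacet
  facet normal 0.0000 0.0000 -1.0000
    outer loop
      vertex 11.000 14.000 0.000
      vertex 11.000 6.000 0.000
      vertex 0.000 0.000 0.000
    endloop
  endfacet
  facet normal 0.0000 0.0000 -1.0000
    outer loop
      vertex 0.000 14.000 0.000
      vertex 11.000 14.000 0.000
      vertex 0.000 0.000 0.000
    endloop
  endfacet
  facet normal 0.0000 0.0000 1.0000
    outer loop
      vertex 0.000 0.000 24.000
      vertex 27.000 0.000 24.000
      vertex 27.000 6.000 24.000
    endloop
  endfacet
  facet normal 0.0000 0.0000 1.0000
    outer loop
      vertex 0.000 0.000 24.000
      vertex 27.000 6.000 24.000
      vertex 11.000 6.000 24.000
    endloop
  endfacet
  facet normal 0.0000 0.0000 1.0000
    outer loop
      vertex 0.000 0.000 24.000
      vertex 11.000 6.000 24.000
      vertex 11.000 14.000 24.000
    endloop
  endfacet
  facet normal 0.0000 0.0000 1.0000
    outer loop
      vertex 0.000 0.000 24.000
      vertex 11.000 14.000 24.000
      vertex 0.000 14.000 24.000
    endloop
  endfacet
  facet normal 0.0000 -1.0000 0.0000
    outer loop
      vertex 0.000 0.000 0.000
      vertex 27.000 0.000 0.000
      vertex 27.000 0.000 24.000
    endloop
  endfacet
  facet normal 0.0000 -1.0000 0.0000
    outer loop
      vertex 0.000 0.000 0.000
      vertex 27.000 0.000 24.000
      vertex 0.000 0.000 24.000
    endloop
  endfacet
  facet normal 1.0000 0.0000 0.0000
    outer loop
      vertex 27.000 0.000 0.000
      vertex 27.000 6.000 0.000
      vertex 27.000 6.000 24.000
    endloop
  endfacet
  facet normal 1.0000 0.0000 0.0000
    outer loop
      vertex 27.000 0.000 0.000
      vertex 27.000 6.000 24.000
      vertex 27.000 0.000 24.000
    endloop
  endfacet
  facet normal 0.0000 1.0000 0.0000
    outer loop
      vertex 27.000 6.000 0.000
      vertex 11.000 6.000 0.000
      vertex 11.000 6.000 24.000
    endloop
  endfacet
  facet normal 0.0000 1.0000 0.0000
    outer loop
      vertex 27.000 6.000 0.000
      vertex 11.000 6.000 24.000
      vertex 27.000 6.000 24.000
    endloop
  endfacet
  facet normal 1.0000 0.0000 0.0000
    outer loop
      vertex 11.000 6.000 0.000
      vertex 11.000 14.000 0.000
      vertex 11.000 14.000 24.000
    endloop
  endfacet
  facet normal 1.0000 0.0000 0.0000
    outer loop
      vertex 11.000 6.000 0.000
      vertex 11.000 14.000 24.000
      vertex 11.000 6.000 24.000
    endloop
  endfacet
  facet normal 0.0000 1.0000 0.0000
    outer loop
      vertex 11.000 14.000 0.000
      vertex 0.000 14.000 0.000
      vertex 0.000 14.000 24.000
    endloop
  endfacet
  facet normal 0.0000 1.0000 0.0000
    outer loop
      vertex 11.000 14.000 0.000
      vertex 0.000 14.000 24.000
      vertex 11.000 14.000 24.000
    endloop
  endfacet
  facet normal -1.0000 0.0000 0.0000
    outer loop
      vertex 0.000 14.000 0.000
      vertex 0.000 0.000 0.000
      vertex 0.000 0.000 24.000
    endloop
  endfacet
  facet normal -1.0000 0.0000 0.0000
    outer loop
      vertex 0.000 14.000 0.000
      vertex 0.000 0.000 24.000
      vertex 0.000 14.000 24.000
    endloop
  endfacet
endsolid part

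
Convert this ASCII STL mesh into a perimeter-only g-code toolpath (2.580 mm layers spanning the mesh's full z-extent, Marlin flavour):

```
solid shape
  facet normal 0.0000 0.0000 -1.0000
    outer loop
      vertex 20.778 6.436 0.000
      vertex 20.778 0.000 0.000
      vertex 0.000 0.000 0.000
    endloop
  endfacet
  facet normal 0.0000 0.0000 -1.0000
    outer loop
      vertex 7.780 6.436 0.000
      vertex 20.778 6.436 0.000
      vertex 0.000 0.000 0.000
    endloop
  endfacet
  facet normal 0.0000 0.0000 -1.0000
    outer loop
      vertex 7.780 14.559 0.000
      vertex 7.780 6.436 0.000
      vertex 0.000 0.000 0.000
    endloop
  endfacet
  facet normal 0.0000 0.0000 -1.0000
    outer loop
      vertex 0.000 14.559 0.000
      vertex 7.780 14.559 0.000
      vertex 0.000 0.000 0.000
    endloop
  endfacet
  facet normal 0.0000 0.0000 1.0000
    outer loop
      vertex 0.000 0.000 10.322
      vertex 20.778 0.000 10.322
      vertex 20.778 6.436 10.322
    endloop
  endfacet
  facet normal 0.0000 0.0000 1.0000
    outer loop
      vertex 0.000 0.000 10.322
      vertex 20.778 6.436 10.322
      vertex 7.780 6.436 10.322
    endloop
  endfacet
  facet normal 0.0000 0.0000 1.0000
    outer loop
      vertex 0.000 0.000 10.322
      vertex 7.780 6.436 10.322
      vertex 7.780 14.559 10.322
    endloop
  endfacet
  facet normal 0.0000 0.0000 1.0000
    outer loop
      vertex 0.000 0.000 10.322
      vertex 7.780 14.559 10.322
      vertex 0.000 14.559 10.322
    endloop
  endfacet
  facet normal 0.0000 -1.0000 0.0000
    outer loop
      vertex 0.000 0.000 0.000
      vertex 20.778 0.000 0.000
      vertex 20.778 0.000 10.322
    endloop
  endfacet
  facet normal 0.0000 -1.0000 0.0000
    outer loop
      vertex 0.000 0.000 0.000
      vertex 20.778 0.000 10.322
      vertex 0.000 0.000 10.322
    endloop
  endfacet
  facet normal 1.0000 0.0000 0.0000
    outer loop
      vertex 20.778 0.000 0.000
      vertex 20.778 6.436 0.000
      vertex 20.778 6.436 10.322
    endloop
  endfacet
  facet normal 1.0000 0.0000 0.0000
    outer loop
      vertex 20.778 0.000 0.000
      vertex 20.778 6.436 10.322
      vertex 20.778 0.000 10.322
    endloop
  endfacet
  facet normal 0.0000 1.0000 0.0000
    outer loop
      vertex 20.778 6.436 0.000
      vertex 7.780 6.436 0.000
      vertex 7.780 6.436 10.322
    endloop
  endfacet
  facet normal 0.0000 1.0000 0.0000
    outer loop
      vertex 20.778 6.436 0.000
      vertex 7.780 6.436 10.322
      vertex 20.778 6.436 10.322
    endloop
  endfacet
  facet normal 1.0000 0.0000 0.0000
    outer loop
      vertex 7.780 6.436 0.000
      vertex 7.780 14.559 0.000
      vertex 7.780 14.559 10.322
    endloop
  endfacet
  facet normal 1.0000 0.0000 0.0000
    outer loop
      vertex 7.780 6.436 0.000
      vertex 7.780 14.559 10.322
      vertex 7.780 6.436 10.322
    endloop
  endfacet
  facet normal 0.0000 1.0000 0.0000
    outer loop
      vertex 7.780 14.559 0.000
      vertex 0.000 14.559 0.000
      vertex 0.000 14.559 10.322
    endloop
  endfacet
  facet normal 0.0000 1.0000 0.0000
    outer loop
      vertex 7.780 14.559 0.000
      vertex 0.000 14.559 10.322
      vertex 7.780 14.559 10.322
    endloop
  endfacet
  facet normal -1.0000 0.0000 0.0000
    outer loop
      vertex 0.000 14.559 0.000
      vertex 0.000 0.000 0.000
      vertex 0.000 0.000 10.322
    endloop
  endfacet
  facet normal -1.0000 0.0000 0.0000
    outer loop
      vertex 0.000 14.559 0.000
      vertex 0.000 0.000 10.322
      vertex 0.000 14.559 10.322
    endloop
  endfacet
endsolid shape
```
; perimeter-only toolpath
G21 ; units = mm
G90 ; absolute positioning
G28 ; home
; layer 1
G0 Z2.580
G0 X0.000 Y0.000
G1 X20.778 Y0.000
G1 X20.778 Y6.436
G1 X7.780 Y6.436
G1 X7.780 Y14.559
G1 X0.000 Y14.559
G1 X0.000 Y0.000
; layer 2
G0 Z5.161
G0 X0.000 Y0.000
G1 X20.778 Y0.000
G1 X20.778 Y6.436
G1 X7.780 Y6.436
G1 X7.780 Y14.559
G1 X0.000 Y14.559
G1 X0.000 Y0.000
; layer 3
G0 Z7.741
G0 X0.000 Y0.000
G1 X20.778 Y0.000
G1 X20.778 Y6.436
G1 X7.780 Y6.436
G1 X7.780 Y14.559
G1 X0.000 Y14.559
G1 X0.000 Y0.000
; layer 4
G0 Z10.322
G0 X0.000 Y0.000
G1 X20.778 Y0.000
G1 X20.778 Y6.436
G1 X7.780 Y6.436
G1 X7.780 Y14.559
G1 X0.000 Y14.559
G1 X0.000 Y0.000
M2 ; end

The solid is an L-shaped prism: outer 20.8 × 14.6 mm, arm thicknesses ≈ 6.44 mm (horizontal) and 7.78 mm (vertical), extruded 10.3 mm in z. Slicing at Δz = 2.580 mm — 4 equal slices spanning the solid's height, so layer i sits at z = i·h/4 — gives 4 non-empty perimeters. Each is a 6-segment closed polygon; G0 lifts to the layer z and rapids to the start vertex, then G1 traces the edges.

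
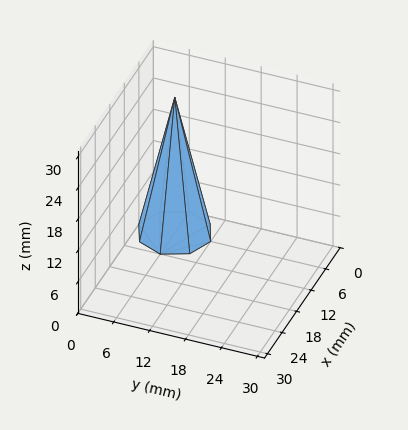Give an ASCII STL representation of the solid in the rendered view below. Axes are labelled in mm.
Reading the render: the shape is a regular 8-sided pyramid, base circumscribed radius ≈ 6 mm, apex at z ≈ 26 mm (dimensions read to the nearest mm from the axis ticks). For the STL, each face is triangulated and given an outward normal.

solid part
  facet normal 0.0000 0.0000 -1.0000
    outer loop
      vertex 6.0 12.0 0.0
      vertex 10.2 10.2 0.0
      vertex 12.0 6.0 0.0
    endloop
  endfacet
  facet normal 0.0000 0.0000 -1.0000
    outer loop
      vertex 1.8 10.2 0.0
      vertex 6.0 12.0 0.0
      vertex 12.0 6.0 0.0
    endloop
  endfacet
  facet normal 0.0000 0.0000 -1.0000
    outer loop
      vertex 0.0 6.0 0.0
      vertex 1.8 10.2 0.0
      vertex 12.0 6.0 0.0
    endloop
  endfacet
  facet normal 0.0000 0.0000 -1.0000
    outer loop
      vertex 1.8 1.8 0.0
      vertex 0.0 6.0 0.0
      vertex 12.0 6.0 0.0
    endloop
  endfacet
  facet normal 0.0000 0.0000 -1.0000
    outer loop
      vertex 6.0 0.0 0.0
      vertex 1.8 1.8 0.0
      vertex 12.0 6.0 0.0
    endloop
  endfacet
  facet normal 0.0000 0.0000 -1.0000
    outer loop
      vertex 10.2 1.8 0.0
      vertex 6.0 0.0 0.0
      vertex 12.0 6.0 0.0
    endloop
  endfacet
  facet normal 0.8991 0.3853 0.2075
    outer loop
      vertex 12.0 6.0 0.0
      vertex 10.2 10.2 0.0
      vertex 6.0 6.0 26.0
    endloop
  endfacet
  facet normal 0.3853 0.8991 0.2075
    outer loop
      vertex 10.2 10.2 0.0
      vertex 6.0 12.0 0.0
      vertex 6.0 6.0 26.0
    endloop
  endfacet
  facet normal -0.3853 0.8991 0.2075
    outer loop
      vertex 6.0 12.0 0.0
      vertex 1.8 10.2 0.0
      vertex 6.0 6.0 26.0
    endloop
  endfacet
  facet normal -0.8991 0.3853 0.2075
    outer loop
      vertex 1.8 10.2 0.0
      vertex 0.0 6.0 0.0
      vertex 6.0 6.0 26.0
    endloop
  endfacet
  facet normal -0.8991 -0.3853 0.2075
    outer loop
      vertex 0.0 6.0 0.0
      vertex 1.8 1.8 0.0
      vertex 6.0 6.0 26.0
    endloop
  endfacet
  facet normal -0.3853 -0.8991 0.2075
    outer loop
      vertex 1.8 1.8 0.0
      vertex 6.0 0.0 0.0
      vertex 6.0 6.0 26.0
    endloop
  endfacet
  facet normal 0.3853 -0.8991 0.2075
    outer loop
      vertex 6.0 0.0 0.0
      vertex 10.2 1.8 0.0
      vertex 6.0 6.0 26.0
    endloop
  endfacet
  facet normal 0.8991 -0.3853 0.2075
    outer loop
      vertex 10.2 1.8 0.0
      vertex 12.0 6.0 0.0
      vertex 6.0 6.0 26.0
    endloop
  endfacet
endsolid part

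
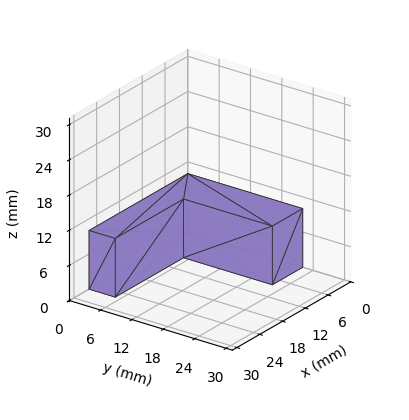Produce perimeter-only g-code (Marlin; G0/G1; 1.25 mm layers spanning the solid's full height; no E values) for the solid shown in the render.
Reading the render: the shape is an L-shaped prism: outer 26 × 22 mm, arm thicknesses ≈ 5 mm (horizontal) and 8 mm (vertical), extruded 10 mm in z (dimensions read to the nearest mm from the axis ticks). For the g-code, the solid's height is divided into equal slices at the stated Δz and each level perimeter traced with G1 moves after a G0 lift.

; perimeter-only toolpath
G21 ; units = mm
G90 ; absolute positioning
G28 ; home
; layer 1
G0 Z1.25
G0 X0.00 Y0.00
G1 X26.00 Y0.00
G1 X26.00 Y5.00
G1 X8.00 Y5.00
G1 X8.00 Y22.00
G1 X0.00 Y22.00
G1 X0.00 Y0.00
; layer 2
G0 Z2.50
G0 X0.00 Y0.00
G1 X26.00 Y0.00
G1 X26.00 Y5.00
G1 X8.00 Y5.00
G1 X8.00 Y22.00
G1 X0.00 Y22.00
G1 X0.00 Y0.00
; layer 3
G0 Z3.75
G0 X0.00 Y0.00
G1 X26.00 Y0.00
G1 X26.00 Y5.00
G1 X8.00 Y5.00
G1 X8.00 Y22.00
G1 X0.00 Y22.00
G1 X0.00 Y0.00
; layer 4
G0 Z5.00
G0 X0.00 Y0.00
G1 X26.00 Y0.00
G1 X26.00 Y5.00
G1 X8.00 Y5.00
G1 X8.00 Y22.00
G1 X0.00 Y22.00
G1 X0.00 Y0.00
; layer 5
G0 Z6.25
G0 X0.00 Y0.00
G1 X26.00 Y0.00
G1 X26.00 Y5.00
G1 X8.00 Y5.00
G1 X8.00 Y22.00
G1 X0.00 Y22.00
G1 X0.00 Y0.00
; layer 6
G0 Z7.50
G0 X0.00 Y0.00
G1 X26.00 Y0.00
G1 X26.00 Y5.00
G1 X8.00 Y5.00
G1 X8.00 Y22.00
G1 X0.00 Y22.00
G1 X0.00 Y0.00
; layer 7
G0 Z8.75
G0 X0.00 Y0.00
G1 X26.00 Y0.00
G1 X26.00 Y5.00
G1 X8.00 Y5.00
G1 X8.00 Y22.00
G1 X0.00 Y22.00
G1 X0.00 Y0.00
; layer 8
G0 Z10.00
G0 X0.00 Y0.00
G1 X26.00 Y0.00
G1 X26.00 Y5.00
G1 X8.00 Y5.00
G1 X8.00 Y22.00
G1 X0.00 Y22.00
G1 X0.00 Y0.00
M2 ; end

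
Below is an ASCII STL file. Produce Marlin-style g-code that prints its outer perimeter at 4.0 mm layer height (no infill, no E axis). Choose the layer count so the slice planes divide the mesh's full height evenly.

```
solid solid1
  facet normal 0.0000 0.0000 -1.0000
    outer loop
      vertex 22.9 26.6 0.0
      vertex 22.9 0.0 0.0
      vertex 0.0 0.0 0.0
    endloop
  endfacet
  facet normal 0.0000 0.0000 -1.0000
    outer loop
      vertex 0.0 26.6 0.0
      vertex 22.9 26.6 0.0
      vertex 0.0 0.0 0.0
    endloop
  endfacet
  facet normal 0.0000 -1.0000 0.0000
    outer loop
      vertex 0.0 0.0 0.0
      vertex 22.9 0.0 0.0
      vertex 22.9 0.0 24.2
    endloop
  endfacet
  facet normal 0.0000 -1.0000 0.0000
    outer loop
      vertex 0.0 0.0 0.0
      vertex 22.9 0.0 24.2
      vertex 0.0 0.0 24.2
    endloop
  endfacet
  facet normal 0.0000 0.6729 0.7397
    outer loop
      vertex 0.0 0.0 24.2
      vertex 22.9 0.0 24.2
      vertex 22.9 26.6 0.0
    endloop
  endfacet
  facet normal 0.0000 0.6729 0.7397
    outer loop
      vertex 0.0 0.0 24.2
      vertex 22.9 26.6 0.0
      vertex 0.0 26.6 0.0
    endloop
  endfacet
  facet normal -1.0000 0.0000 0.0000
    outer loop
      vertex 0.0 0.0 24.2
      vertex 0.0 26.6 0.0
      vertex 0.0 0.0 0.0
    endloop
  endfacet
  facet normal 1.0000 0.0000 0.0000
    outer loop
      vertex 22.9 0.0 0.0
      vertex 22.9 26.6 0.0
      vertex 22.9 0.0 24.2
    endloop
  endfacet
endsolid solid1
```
; perimeter-only toolpath
G21 ; units = mm
G90 ; absolute positioning
G28 ; home
; layer 1
G0 Z4.0
G0 X0.0 Y0.0
G1 X22.9 Y0.0
G1 X22.9 Y22.2
G1 X0.0 Y22.2
G1 X0.0 Y0.0
; layer 2
G0 Z8.1
G0 X0.0 Y0.0
G1 X22.9 Y0.0
G1 X22.9 Y17.7
G1 X0.0 Y17.7
G1 X0.0 Y0.0
; layer 3
G0 Z12.1
G0 X0.0 Y0.0
G1 X22.9 Y0.0
G1 X22.9 Y13.3
G1 X0.0 Y13.3
G1 X0.0 Y0.0
; layer 4
G0 Z16.1
G0 X0.0 Y0.0
G1 X22.9 Y0.0
G1 X22.9 Y8.9
G1 X0.0 Y8.9
G1 X0.0 Y0.0
; layer 5
G0 Z20.2
G0 X0.0 Y0.0
G1 X22.9 Y0.0
G1 X22.9 Y4.4
G1 X0.0 Y4.4
G1 X0.0 Y0.0
M2 ; end

The solid is a wedge (ramp): 22.9 × 26.6 mm base, rising to 24.2 mm along the y=0 edge and sloping linearly to z=0 at y=26.6. Slicing at Δz = 4.0 mm — 6 equal slices spanning the solid's height, so layer i sits at z = i·h/6 — gives 5 non-empty perimeters. Each is a 4-segment closed polygon; G0 lifts to the layer z and rapids to the start vertex, then G1 traces the edges. The cross-section shrinks linearly with z (the slice at the apex is degenerate and omitted).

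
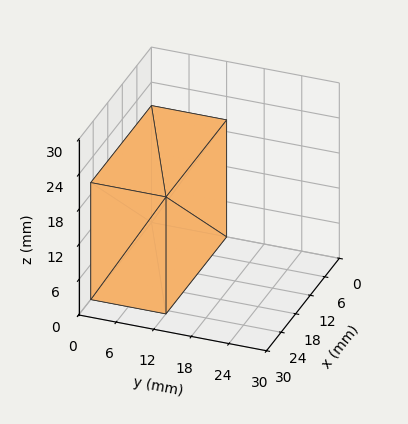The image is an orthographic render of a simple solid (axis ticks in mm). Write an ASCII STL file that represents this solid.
Reading the render: the shape is a rectangular box, roughly 25 × 12 mm footprint and 20 mm tall (dimensions read to the nearest mm from the axis ticks). For the STL, each face is triangulated and given an outward normal.

solid part
  facet normal 0.0000 0.0000 -1.0000
    outer loop
      vertex 25.0 12.0 0.0
      vertex 25.0 0.0 0.0
      vertex 0.0 0.0 0.0
    endloop
  endfacet
  facet normal 0.0000 0.0000 -1.0000
    outer loop
      vertex 0.0 12.0 0.0
      vertex 25.0 12.0 0.0
      vertex 0.0 0.0 0.0
    endloop
  endfacet
  facet normal 0.0000 0.0000 1.0000
    outer loop
      vertex 0.0 0.0 20.0
      vertex 25.0 0.0 20.0
      vertex 25.0 12.0 20.0
    endloop
  endfacet
  facet normal 0.0000 0.0000 1.0000
    outer loop
      vertex 0.0 0.0 20.0
      vertex 25.0 12.0 20.0
      vertex 0.0 12.0 20.0
    endloop
  endfacet
  facet normal 0.0000 -1.0000 0.0000
    outer loop
      vertex 0.0 0.0 0.0
      vertex 25.0 0.0 0.0
      vertex 25.0 0.0 20.0
    endloop
  endfacet
  facet normal 0.0000 -1.0000 0.0000
    outer loop
      vertex 0.0 0.0 0.0
      vertex 25.0 0.0 20.0
      vertex 0.0 0.0 20.0
    endloop
  endfacet
  facet normal 0.0000 1.0000 0.0000
    outer loop
      vertex 25.0 12.0 20.0
      vertex 25.0 12.0 0.0
      vertex 0.0 12.0 0.0
    endloop
  endfacet
  facet normal 0.0000 1.0000 0.0000
    outer loop
      vertex 0.0 12.0 20.0
      vertex 25.0 12.0 20.0
      vertex 0.0 12.0 0.0
    endloop
  endfacet
  facet normal -1.0000 0.0000 0.0000
    outer loop
      vertex 0.0 12.0 20.0
      vertex 0.0 12.0 0.0
      vertex 0.0 0.0 0.0
    endloop
  endfacet
  facet normal -1.0000 0.0000 0.0000
    outer loop
      vertex 0.0 0.0 20.0
      vertex 0.0 12.0 20.0
      vertex 0.0 0.0 0.0
    endloop
  endfacet
  facet normal 1.0000 0.0000 0.0000
    outer loop
      vertex 25.0 0.0 0.0
      vertex 25.0 12.0 0.0
      vertex 25.0 12.0 20.0
    endloop
  endfacet
  facet normal 1.0000 0.0000 0.0000
    outer loop
      vertex 25.0 0.0 0.0
      vertex 25.0 12.0 20.0
      vertex 25.0 0.0 20.0
    endloop
  endfacet
endsolid part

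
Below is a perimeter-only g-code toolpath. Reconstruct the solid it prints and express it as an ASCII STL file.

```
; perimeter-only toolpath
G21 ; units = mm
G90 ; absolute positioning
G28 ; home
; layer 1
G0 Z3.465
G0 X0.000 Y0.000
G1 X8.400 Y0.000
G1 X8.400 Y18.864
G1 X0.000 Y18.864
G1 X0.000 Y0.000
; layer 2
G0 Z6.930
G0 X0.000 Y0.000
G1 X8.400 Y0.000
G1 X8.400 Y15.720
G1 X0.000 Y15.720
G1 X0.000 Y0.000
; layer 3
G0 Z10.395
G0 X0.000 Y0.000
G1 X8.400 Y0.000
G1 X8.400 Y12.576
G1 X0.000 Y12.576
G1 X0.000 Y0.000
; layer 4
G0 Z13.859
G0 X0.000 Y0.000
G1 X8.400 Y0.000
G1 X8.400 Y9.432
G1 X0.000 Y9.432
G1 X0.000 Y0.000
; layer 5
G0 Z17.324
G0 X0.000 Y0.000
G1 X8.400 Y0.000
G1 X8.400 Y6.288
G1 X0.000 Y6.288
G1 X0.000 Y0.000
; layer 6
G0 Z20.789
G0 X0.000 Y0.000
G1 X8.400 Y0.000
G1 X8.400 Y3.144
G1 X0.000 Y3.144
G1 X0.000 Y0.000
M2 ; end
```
solid part
  facet normal 0.0000 0.0000 -1.0000
    outer loop
      vertex 8.400 22.008 0.000
      vertex 8.400 0.000 0.000
      vertex 0.000 0.000 0.000
    endloop
  endfacet
  facet normal 0.0000 0.0000 -1.0000
    outer loop
      vertex 0.000 22.008 0.000
      vertex 8.400 22.008 0.000
      vertex 0.000 0.000 0.000
    endloop
  endfacet
  facet normal 0.0000 -1.0000 0.0000
    outer loop
      vertex 0.000 0.000 0.000
      vertex 8.400 0.000 0.000
      vertex 8.400 0.000 24.254
    endloop
  endfacet
  facet normal 0.0000 -1.0000 0.0000
    outer loop
      vertex 0.000 0.000 0.000
      vertex 8.400 0.000 24.254
      vertex 0.000 0.000 24.254
    endloop
  endfacet
  facet normal 0.0000 0.7406 0.6720
    outer loop
      vertex 0.000 0.000 24.254
      vertex 8.400 0.000 24.254
      vertex 8.400 22.008 0.000
    endloop
  endfacet
  facet normal 0.0000 0.7406 0.6720
    outer loop
      vertex 0.000 0.000 24.254
      vertex 8.400 22.008 0.000
      vertex 0.000 22.008 0.000
    endloop
  endfacet
  facet normal -1.0000 0.0000 0.0000
    outer loop
      vertex 0.000 0.000 24.254
      vertex 0.000 22.008 0.000
      vertex 0.000 0.000 0.000
    endloop
  endfacet
  facet normal 1.0000 0.0000 0.0000
    outer loop
      vertex 8.400 0.000 0.000
      vertex 8.400 22.008 0.000
      vertex 8.400 0.000 24.254
    endloop
  endfacet
endsolid part

The G0 Z moves step by Δz≈3.465 mm. The G1 loops shrink linearly with z, so the solid tapers from its base footprint up to z≈24.3. Closing with a flat bottom cap and the tapered top and triangulating gives 8 facets — a wedge (ramp): 8.4 × 22 mm base, rising to 24.3 mm along the y=0 edge and sloping linearly to z=0 at y=22.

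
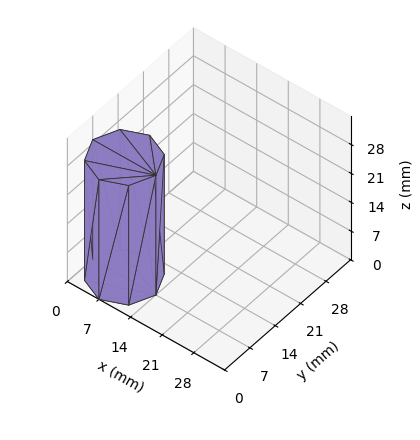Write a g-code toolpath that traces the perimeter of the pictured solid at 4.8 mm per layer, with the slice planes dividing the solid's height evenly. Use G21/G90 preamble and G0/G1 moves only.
Reading the render: the shape is a regular 8-sided prism (a cylinder approximated with 8 flat sides), circumscribed radius ≈ 7 mm, height ≈ 29 mm (dimensions read to the nearest mm from the axis ticks). For the g-code, the solid's height is divided into equal slices at the stated Δz and each level perimeter traced with G1 moves after a G0 lift.

; perimeter-only toolpath
G21 ; units = mm
G90 ; absolute positioning
G28 ; home
; layer 1
G0 Z4.8
G0 X14.0 Y7.0
G1 X11.9 Y11.9
G1 X7.0 Y14.0
G1 X2.1 Y11.9
G1 X0.0 Y7.0
G1 X2.1 Y2.1
G1 X7.0 Y0.0
G1 X11.9 Y2.1
G1 X14.0 Y7.0
; layer 2
G0 Z9.7
G0 X14.0 Y7.0
G1 X11.9 Y11.9
G1 X7.0 Y14.0
G1 X2.1 Y11.9
G1 X0.0 Y7.0
G1 X2.1 Y2.1
G1 X7.0 Y0.0
G1 X11.9 Y2.1
G1 X14.0 Y7.0
; layer 3
G0 Z14.5
G0 X14.0 Y7.0
G1 X11.9 Y11.9
G1 X7.0 Y14.0
G1 X2.1 Y11.9
G1 X0.0 Y7.0
G1 X2.1 Y2.1
G1 X7.0 Y0.0
G1 X11.9 Y2.1
G1 X14.0 Y7.0
; layer 4
G0 Z19.3
G0 X14.0 Y7.0
G1 X11.9 Y11.9
G1 X7.0 Y14.0
G1 X2.1 Y11.9
G1 X0.0 Y7.0
G1 X2.1 Y2.1
G1 X7.0 Y0.0
G1 X11.9 Y2.1
G1 X14.0 Y7.0
; layer 5
G0 Z24.2
G0 X14.0 Y7.0
G1 X11.9 Y11.9
G1 X7.0 Y14.0
G1 X2.1 Y11.9
G1 X0.0 Y7.0
G1 X2.1 Y2.1
G1 X7.0 Y0.0
G1 X11.9 Y2.1
G1 X14.0 Y7.0
; layer 6
G0 Z29.0
G0 X14.0 Y7.0
G1 X11.9 Y11.9
G1 X7.0 Y14.0
G1 X2.1 Y11.9
G1 X0.0 Y7.0
G1 X2.1 Y2.1
G1 X7.0 Y0.0
G1 X11.9 Y2.1
G1 X14.0 Y7.0
M2 ; end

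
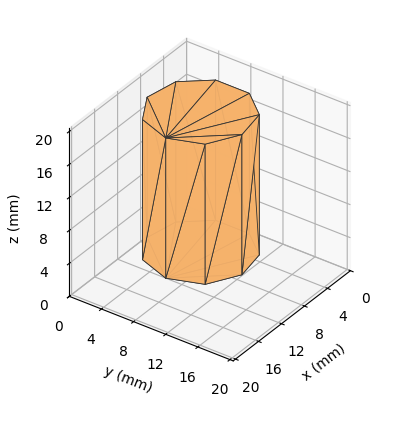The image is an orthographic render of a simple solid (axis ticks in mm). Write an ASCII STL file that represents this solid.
Reading the render: the shape is a regular 9-sided prism (a cylinder approximated with 9 flat sides), circumscribed radius ≈ 6 mm, height ≈ 17 mm (dimensions read to the nearest mm from the axis ticks). For the STL, each face is triangulated and given an outward normal.

solid part
  facet normal 0.0000 0.0000 -1.0000
    outer loop
      vertex 7.0 11.9 0.0
      vertex 10.6 9.9 0.0
      vertex 12.0 6.0 0.0
    endloop
  endfacet
  facet normal 0.0000 0.0000 -1.0000
    outer loop
      vertex 3.0 11.2 0.0
      vertex 7.0 11.9 0.0
      vertex 12.0 6.0 0.0
    endloop
  endfacet
  facet normal 0.0000 0.0000 -1.0000
    outer loop
      vertex 0.4 8.1 0.0
      vertex 3.0 11.2 0.0
      vertex 12.0 6.0 0.0
    endloop
  endfacet
  facet normal 0.0000 0.0000 -1.0000
    outer loop
      vertex 0.4 3.9 0.0
      vertex 0.4 8.1 0.0
      vertex 12.0 6.0 0.0
    endloop
  endfacet
  facet normal 0.0000 0.0000 -1.0000
    outer loop
      vertex 3.0 0.8 0.0
      vertex 0.4 3.9 0.0
      vertex 12.0 6.0 0.0
    endloop
  endfacet
  facet normal 0.0000 0.0000 -1.0000
    outer loop
      vertex 7.0 0.1 0.0
      vertex 3.0 0.8 0.0
      vertex 12.0 6.0 0.0
    endloop
  endfacet
  facet normal 0.0000 0.0000 -1.0000
    outer loop
      vertex 10.6 2.1 0.0
      vertex 7.0 0.1 0.0
      vertex 12.0 6.0 0.0
    endloop
  endfacet
  facet normal 0.0000 0.0000 1.0000
    outer loop
      vertex 12.0 6.0 17.0
      vertex 10.6 9.9 17.0
      vertex 7.0 11.9 17.0
    endloop
  endfacet
  facet normal 0.0000 0.0000 1.0000
    outer loop
      vertex 12.0 6.0 17.0
      vertex 7.0 11.9 17.0
      vertex 3.0 11.2 17.0
    endloop
  endfacet
  facet normal 0.0000 0.0000 1.0000
    outer loop
      vertex 12.0 6.0 17.0
      vertex 3.0 11.2 17.0
      vertex 0.4 8.1 17.0
    endloop
  endfacet
  facet normal 0.0000 0.0000 1.0000
    outer loop
      vertex 12.0 6.0 17.0
      vertex 0.4 8.1 17.0
      vertex 0.4 3.9 17.0
    endloop
  endfacet
  facet normal 0.0000 0.0000 1.0000
    outer loop
      vertex 12.0 6.0 17.0
      vertex 0.4 3.9 17.0
      vertex 3.0 0.8 17.0
    endloop
  endfacet
  facet normal 0.0000 0.0000 1.0000
    outer loop
      vertex 12.0 6.0 17.0
      vertex 3.0 0.8 17.0
      vertex 7.0 0.1 17.0
    endloop
  endfacet
  facet normal 0.0000 0.0000 1.0000
    outer loop
      vertex 12.0 6.0 17.0
      vertex 7.0 0.1 17.0
      vertex 10.6 2.1 17.0
    endloop
  endfacet
  facet normal 0.9412 0.3379 0.0000
    outer loop
      vertex 12.0 6.0 0.0
      vertex 10.6 9.9 0.0
      vertex 10.6 9.9 17.0
    endloop
  endfacet
  facet normal 0.9412 0.3379 0.0000
    outer loop
      vertex 12.0 6.0 0.0
      vertex 10.6 9.9 17.0
      vertex 12.0 6.0 17.0
    endloop
  endfacet
  facet normal 0.4856 0.8742 0.0000
    outer loop
      vertex 10.6 9.9 0.0
      vertex 7.0 11.9 0.0
      vertex 7.0 11.9 17.0
    endloop
  endfacet
  facet normal 0.4856 0.8742 0.0000
    outer loop
      vertex 10.6 9.9 0.0
      vertex 7.0 11.9 17.0
      vertex 10.6 9.9 17.0
    endloop
  endfacet
  facet normal -0.1724 0.9850 0.0000
    outer loop
      vertex 7.0 11.9 0.0
      vertex 3.0 11.2 0.0
      vertex 3.0 11.2 17.0
    endloop
  endfacet
  facet normal -0.1724 0.9850 0.0000
    outer loop
      vertex 7.0 11.9 0.0
      vertex 3.0 11.2 17.0
      vertex 7.0 11.9 17.0
    endloop
  endfacet
  facet normal -0.7662 0.6426 0.0000
    outer loop
      vertex 3.0 11.2 0.0
      vertex 0.4 8.1 0.0
      vertex 0.4 8.1 17.0
    endloop
  endfacet
  facet normal -0.7662 0.6426 0.0000
    outer loop
      vertex 3.0 11.2 0.0
      vertex 0.4 8.1 17.0
      vertex 3.0 11.2 17.0
    endloop
  endfacet
  facet normal -1.0000 0.0000 0.0000
    outer loop
      vertex 0.4 8.1 0.0
      vertex 0.4 3.9 0.0
      vertex 0.4 3.9 17.0
    endloop
  endfacet
  facet normal -1.0000 0.0000 0.0000
    outer loop
      vertex 0.4 8.1 0.0
      vertex 0.4 3.9 17.0
      vertex 0.4 8.1 17.0
    endloop
  endfacet
  facet normal -0.7662 -0.6426 0.0000
    outer loop
      vertex 0.4 3.9 0.0
      vertex 3.0 0.8 0.0
      vertex 3.0 0.8 17.0
    endloop
  endfacet
  facet normal -0.7662 -0.6426 0.0000
    outer loop
      vertex 0.4 3.9 0.0
      vertex 3.0 0.8 17.0
      vertex 0.4 3.9 17.0
    endloop
  endfacet
  facet normal -0.1724 -0.9850 0.0000
    outer loop
      vertex 3.0 0.8 0.0
      vertex 7.0 0.1 0.0
      vertex 7.0 0.1 17.0
    endloop
  endfacet
  facet normal -0.1724 -0.9850 0.0000
    outer loop
      vertex 3.0 0.8 0.0
      vertex 7.0 0.1 17.0
      vertex 3.0 0.8 17.0
    endloop
  endfacet
  facet normal 0.4856 -0.8742 0.0000
    outer loop
      vertex 7.0 0.1 0.0
      vertex 10.6 2.1 0.0
      vertex 10.6 2.1 17.0
    endloop
  endfacet
  facet normal 0.4856 -0.8742 0.0000
    outer loop
      vertex 7.0 0.1 0.0
      vertex 10.6 2.1 17.0
      vertex 7.0 0.1 17.0
    endloop
  endfacet
  facet normal 0.9412 -0.3379 0.0000
    outer loop
      vertex 10.6 2.1 0.0
      vertex 12.0 6.0 0.0
      vertex 12.0 6.0 17.0
    endloop
  endfacet
  facet normal 0.9412 -0.3379 0.0000
    outer loop
      vertex 10.6 2.1 0.0
      vertex 12.0 6.0 17.0
      vertex 10.6 2.1 17.0
    endloop
  endfacet
endsolid part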